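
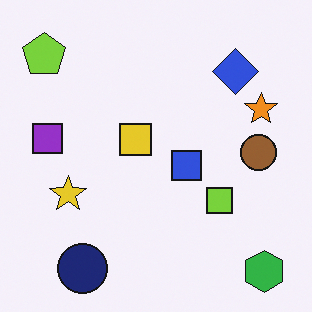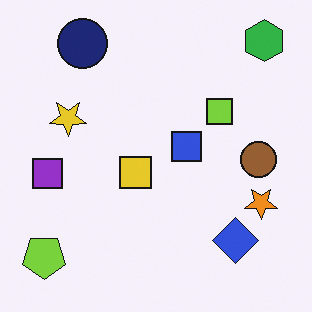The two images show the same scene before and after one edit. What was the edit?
This is the original image flipped vertically (top ↔ bottom).

The green hexagon is in the bottom-right of the first image and the top-right of the second — shapes on opposite sides of the horizontal midline have swapped in a mirror flip.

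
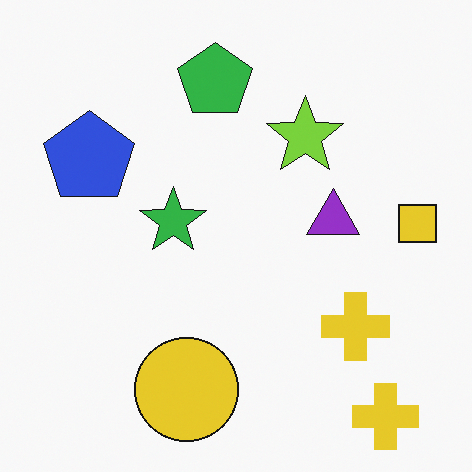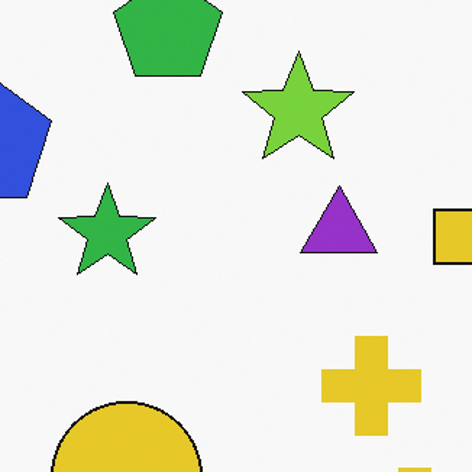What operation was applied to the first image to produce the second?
This is the original image cropped slightly and scaled back up.

The visible shapes are larger and the field of view is narrower; shapes near the original edges may be partly or wholly outside the frame — a crop-and-rescale.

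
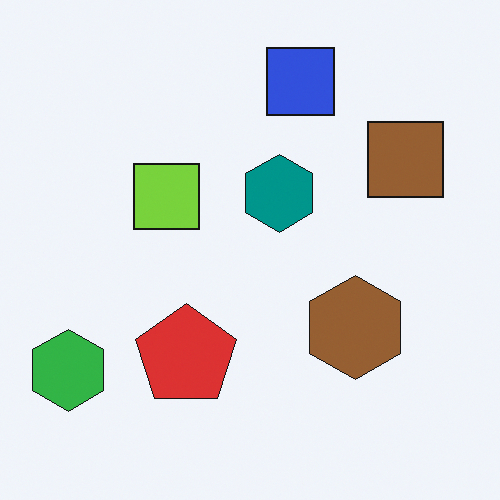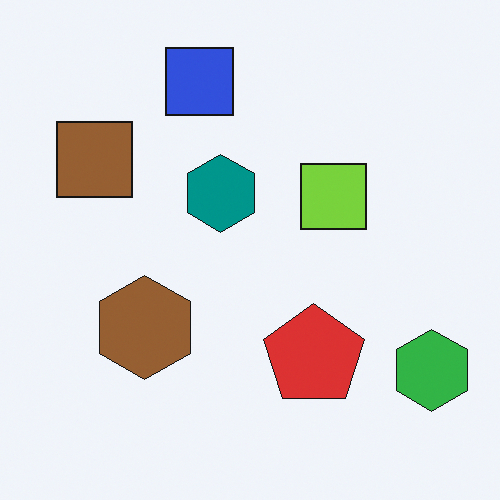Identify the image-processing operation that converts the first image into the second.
The image was flipped horizontally (left ↔ right).

The green hexagon is in the bottom-left of the first image and the bottom-right of the second — shapes on opposite sides of the vertical midline have swapped in a mirror flip.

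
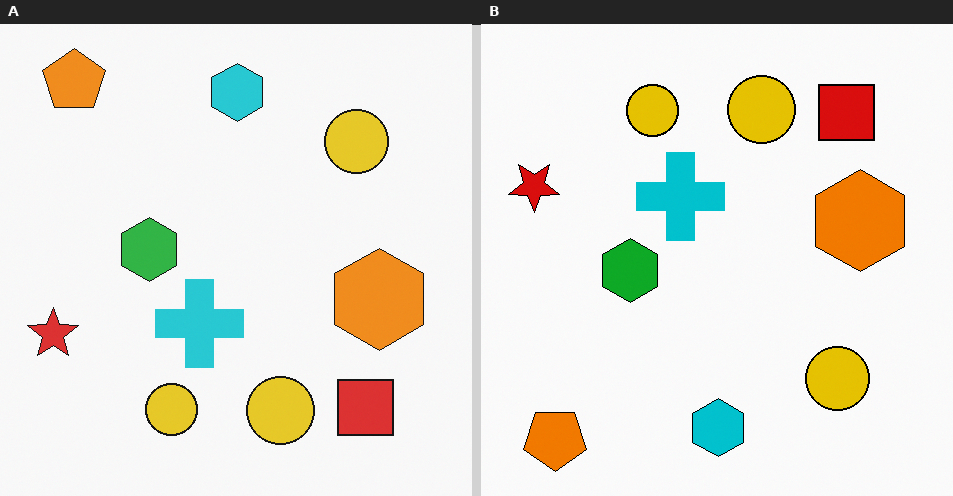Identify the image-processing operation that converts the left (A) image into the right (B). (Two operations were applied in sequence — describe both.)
It was flipped vertically (top ↔ bottom), then given slightly increased contrast.

The orange pentagon is in the top-left of the left (A) image and the bottom-left of the right (B) — shapes on opposite sides of the horizontal midline have swapped in a mirror flip. Tones are pushed away from mid-grey across the whole image — a global contrast change.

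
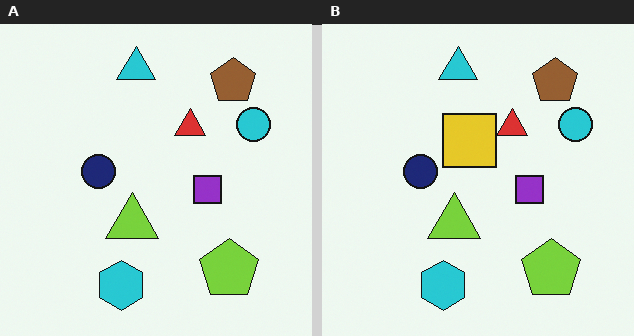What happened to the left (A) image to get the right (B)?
The transformation is: overlaid with an additional yellow square.

A yellow square appears in the right (B) image that is absent from the left (A).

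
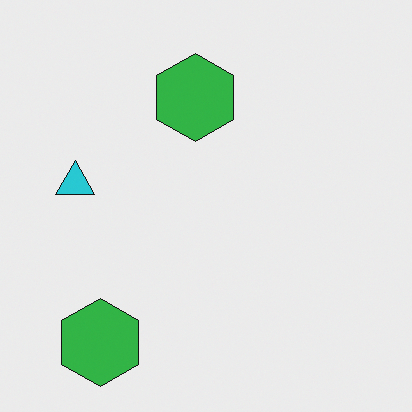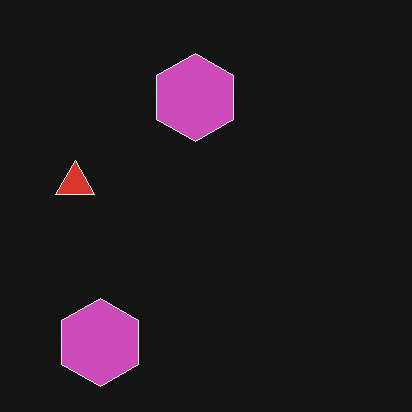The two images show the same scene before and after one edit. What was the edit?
The image was color-inverted (negative).

The light background has become dark and every shape's color is its complement — a photographic negative.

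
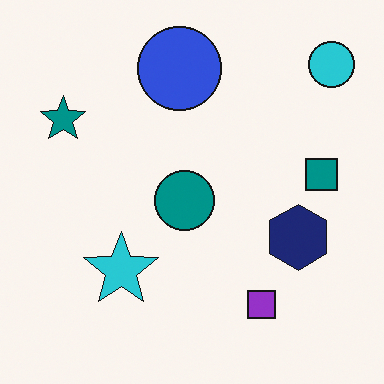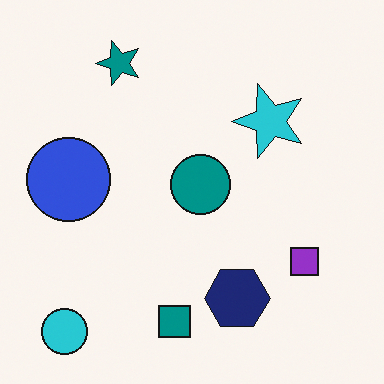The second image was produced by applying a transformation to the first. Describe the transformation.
It was transposed (reflected across the top-left ↔ bottom-right diagonal).

Shapes have swapped their row and column positions — what was in the top-right is now in the bottom-left — a diagonal reflection.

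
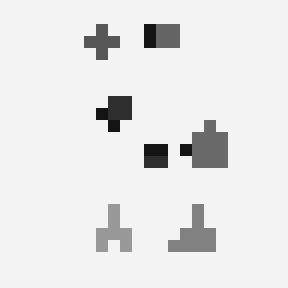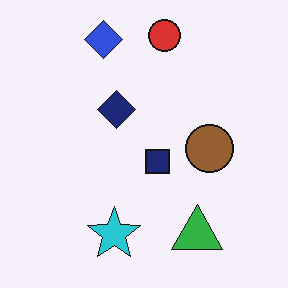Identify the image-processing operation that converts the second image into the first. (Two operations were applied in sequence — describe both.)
The first image is the second converted to grayscale, then heavily pixelated into large blocks.

All color is removed — every shape is now a shade of grey. Shapes are reduced to large square blocks; fine edges and outlines are lost — a downscale-then-upscale (mosaic) effect.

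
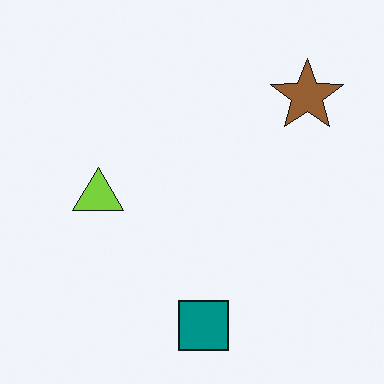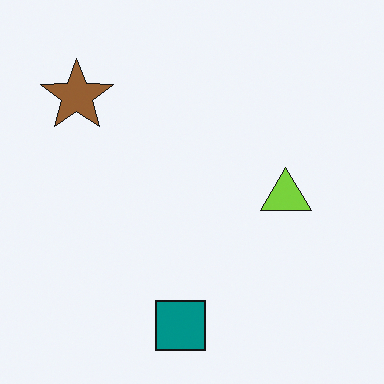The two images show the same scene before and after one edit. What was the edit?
This is the original image flipped horizontally (left ↔ right).

The brown star is in the top-right of the first image and the top-left of the second — shapes on opposite sides of the vertical midline have swapped in a mirror flip.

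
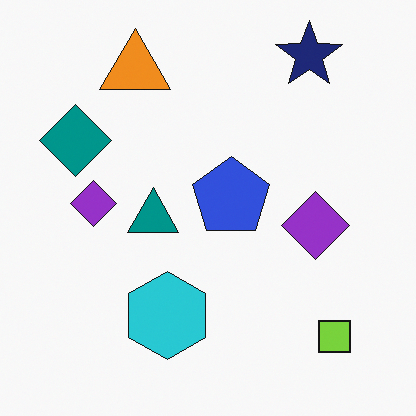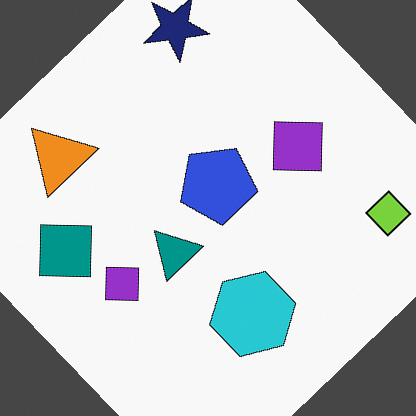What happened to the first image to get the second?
It was rotated counter-clockwise by a large amount — several tens of degrees.

Every shape is tilted by the same angle and the image corners show triangular fill wedges — a whole-image rotation by a non-right angle.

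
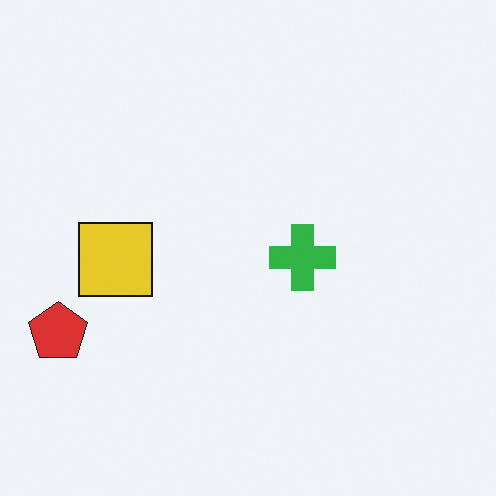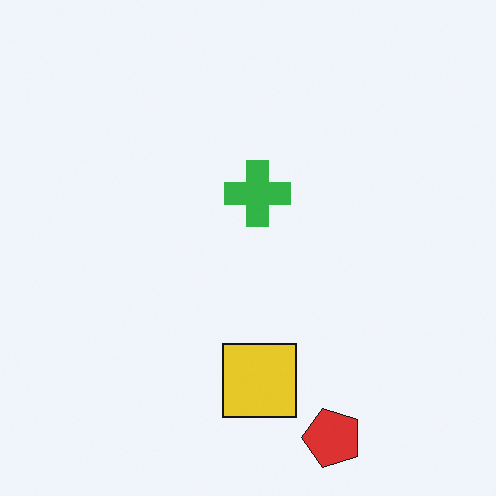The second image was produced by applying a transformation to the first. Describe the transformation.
It was rotated 90° counter-clockwise.

The red pentagon sits in the bottom-left of the first image and the bottom-right of the second — consistent with a whole-image 90° counter-clockwise rotation.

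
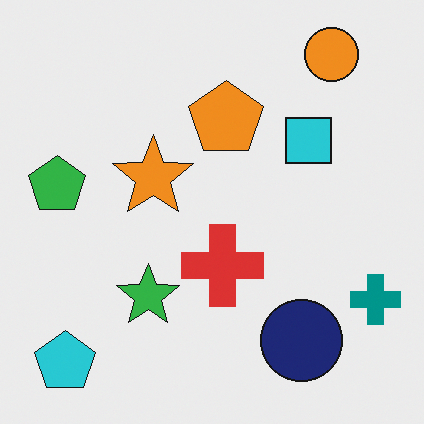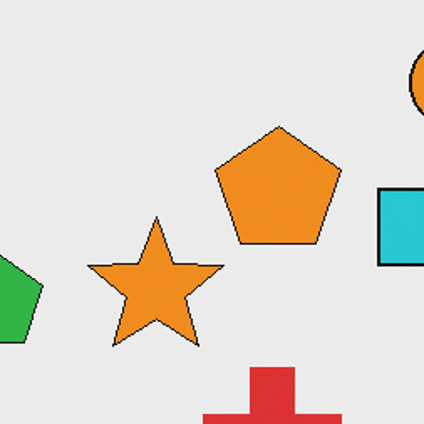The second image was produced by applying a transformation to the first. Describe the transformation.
It was cropped tightly and scaled back up.

The visible shapes are larger and the field of view is narrower; shapes near the original edges may be partly or wholly outside the frame — a crop-and-rescale.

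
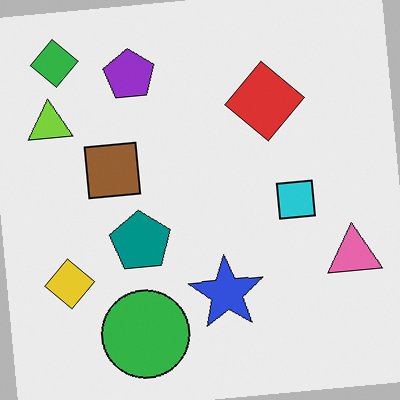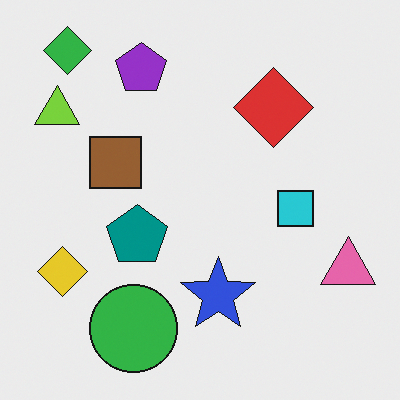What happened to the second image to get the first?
The image was rotated counter-clockwise by a small amount.

Every shape is tilted by the same angle and the image corners show triangular fill wedges — a whole-image rotation by a non-right angle.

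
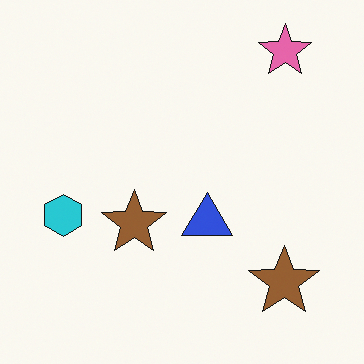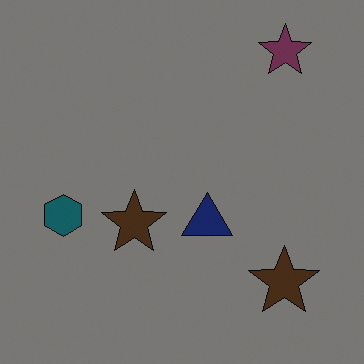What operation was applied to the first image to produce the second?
This is the original image substantially darkened.

Every pixel — background and shapes alike — is uniformly darkened.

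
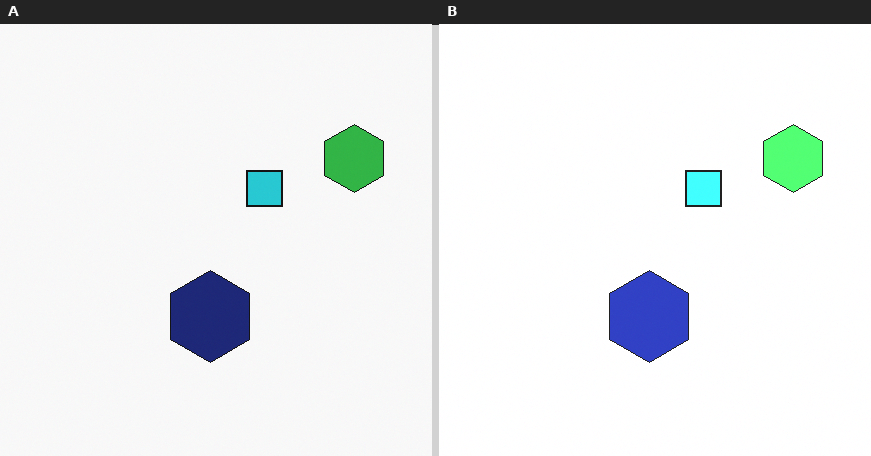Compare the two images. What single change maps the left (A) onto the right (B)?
Noticeably brightened.

Every pixel — background and shapes alike — is uniformly brightened.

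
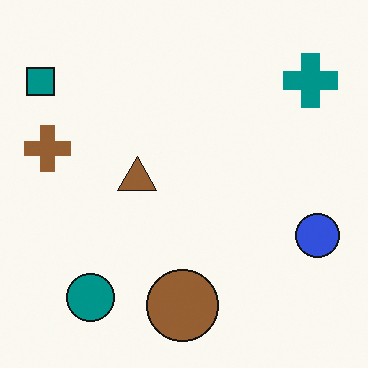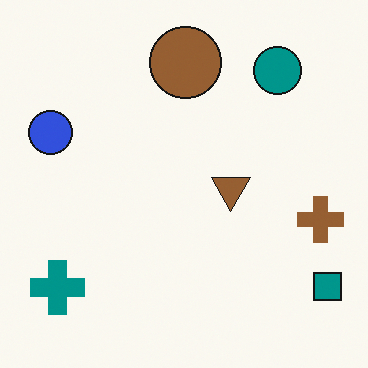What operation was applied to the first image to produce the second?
The image was rotated 180°.

The teal square sits in the top-left of the first image and the bottom-right of the second — consistent with a whole-image 180° rotation.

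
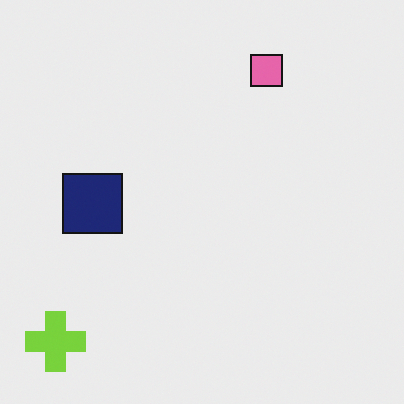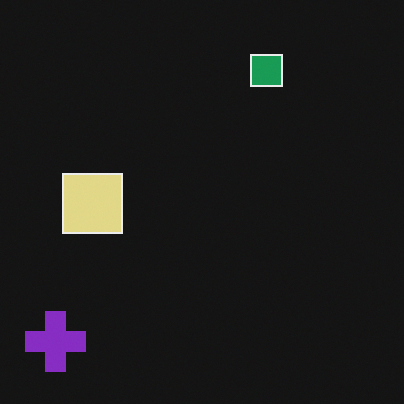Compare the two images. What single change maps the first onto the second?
The image was color-inverted (negative).

The light background has become dark and every shape's color is its complement — a photographic negative.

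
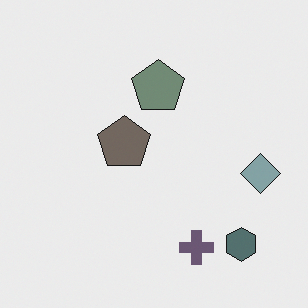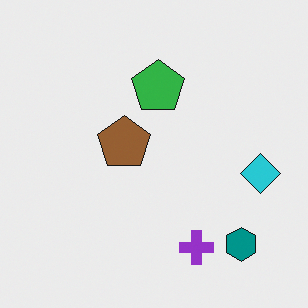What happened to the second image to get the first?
Made much more muted (saturation change).

All colors are more muted and greyish — a global saturation change.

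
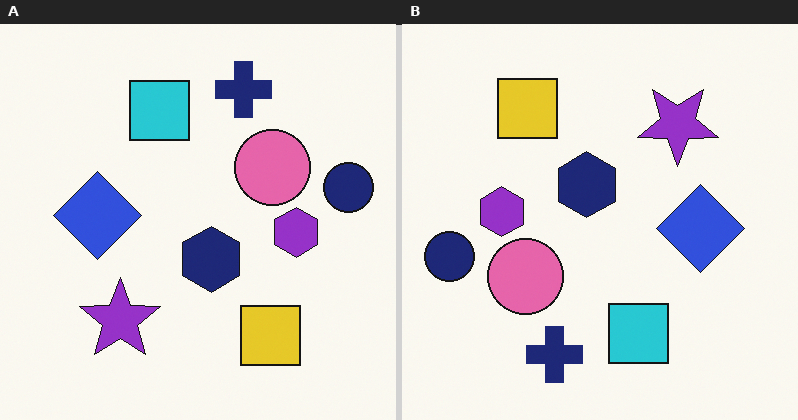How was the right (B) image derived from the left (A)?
It was rotated 180°.

The navy circle sits in the right of the left (A) image and the left of the right (B) — consistent with a whole-image 180° rotation.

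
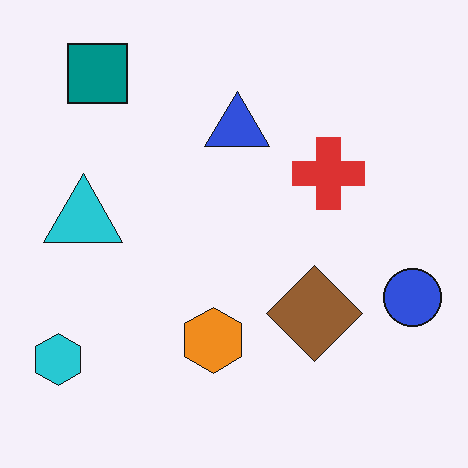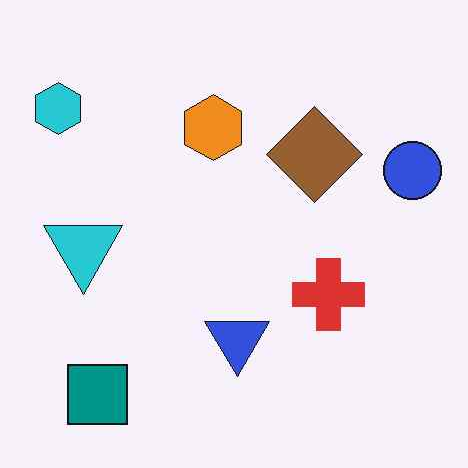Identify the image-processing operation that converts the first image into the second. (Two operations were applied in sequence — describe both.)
Given moderate JPEG compression, then flipped vertically (top ↔ bottom).

Blocky 8×8 compression artifacts appear around shape edges and the flat background shows ringing — characteristic JPEG degradation. The teal square is in the top-left of the first image and the bottom-left of the second — shapes on opposite sides of the horizontal midline have swapped in a mirror flip.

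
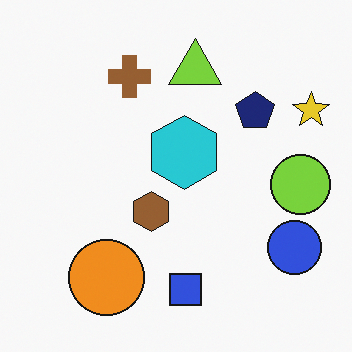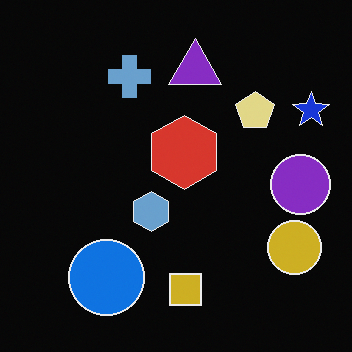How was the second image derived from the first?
This is the original image color-inverted (negative).

The light background has become dark and every shape's color is its complement — a photographic negative.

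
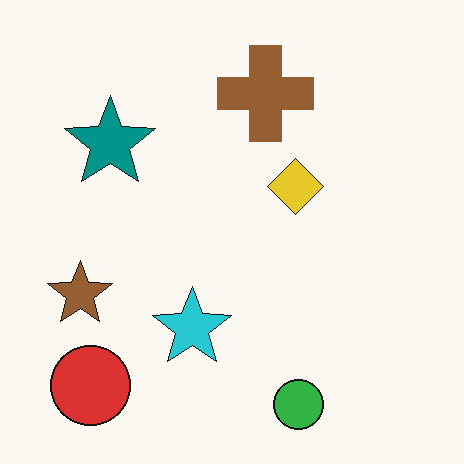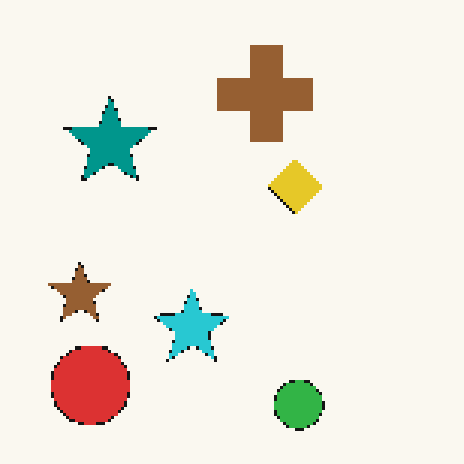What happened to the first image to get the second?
The image was lightly pixelated (a mild mosaic effect).

Shapes are reduced to large square blocks; fine edges and outlines are lost — a downscale-then-upscale (mosaic) effect.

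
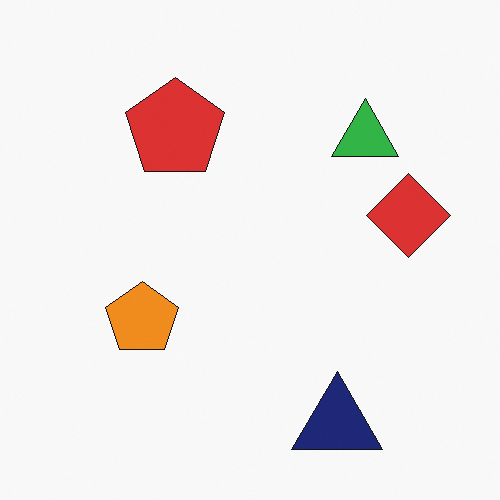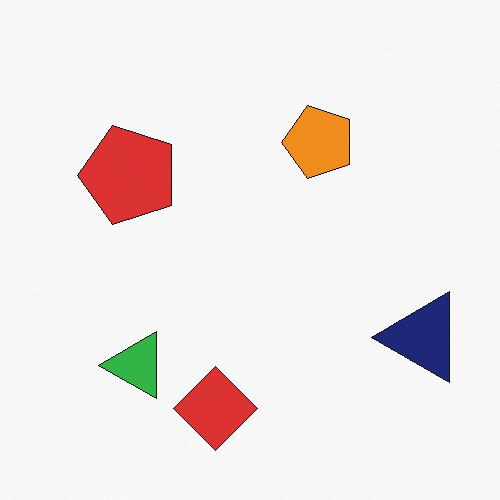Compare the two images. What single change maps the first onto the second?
This is the original image transposed (reflected across the top-left ↔ bottom-right diagonal).

Shapes have swapped their row and column positions — what was in the top-right is now in the bottom-left — a diagonal reflection.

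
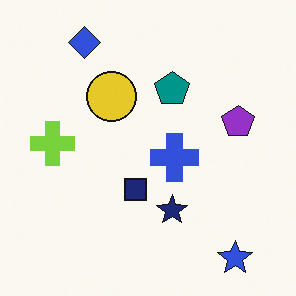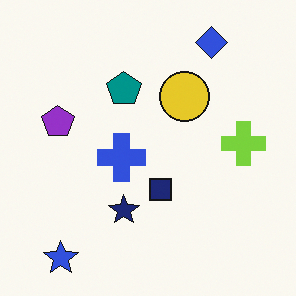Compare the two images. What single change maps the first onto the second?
The second image is the first flipped horizontally (left ↔ right).

The lime cross is in the left of the first image and the right of the second — shapes on opposite sides of the vertical midline have swapped in a mirror flip.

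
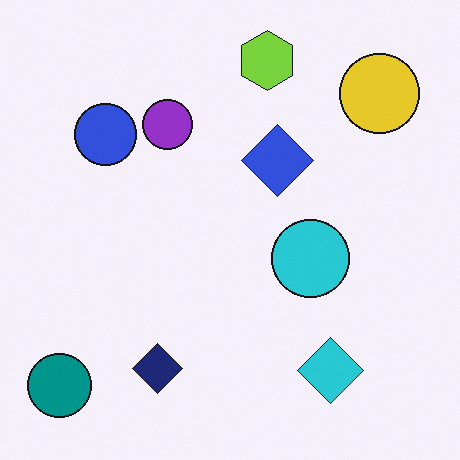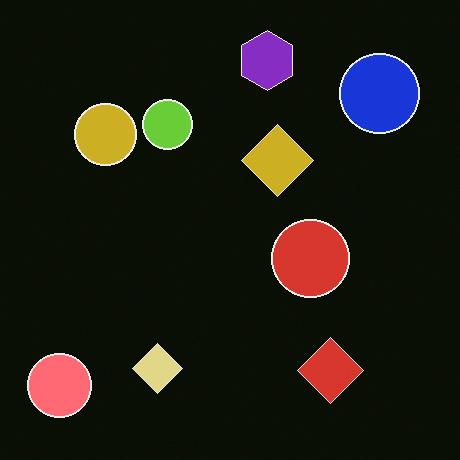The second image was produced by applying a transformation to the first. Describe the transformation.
The second image is the first color-inverted (negative).

The light background has become dark and every shape's color is its complement — a photographic negative.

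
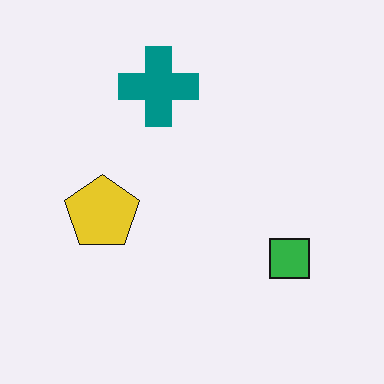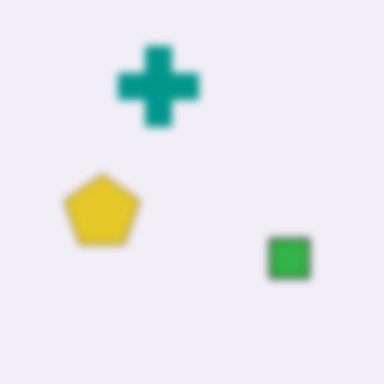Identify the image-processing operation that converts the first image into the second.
This is the original image noticeably gaussian-blurred.

Shape edges and outlines are uniformly softened across the whole image.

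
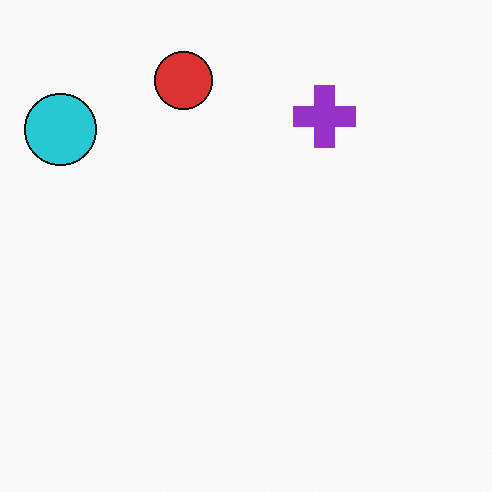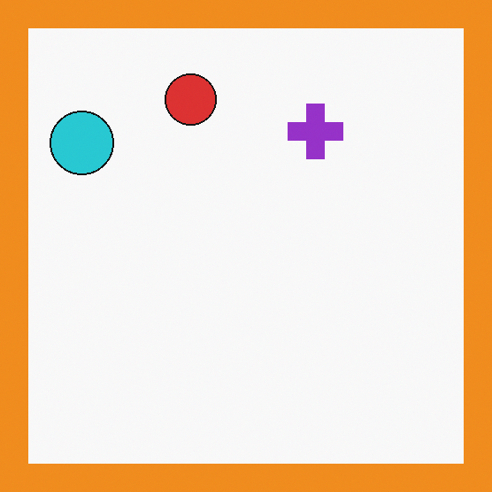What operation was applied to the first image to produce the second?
The second image is the first framed with a orange border.

A solid orange frame runs around the edge of the second image, with the content slightly shrunk inside it.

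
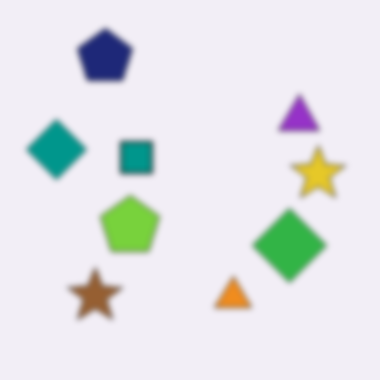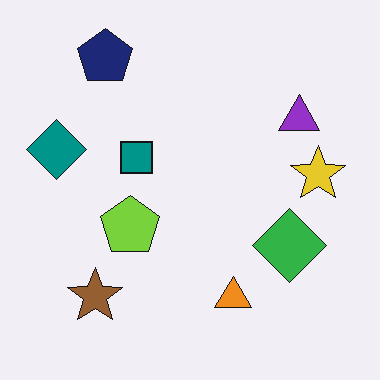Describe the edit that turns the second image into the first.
Moderately blurred.

Shape edges and outlines are uniformly softened across the whole image.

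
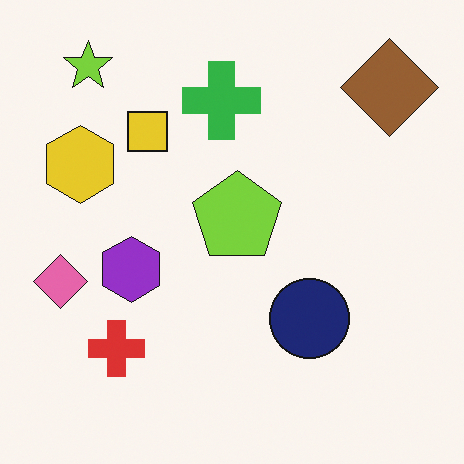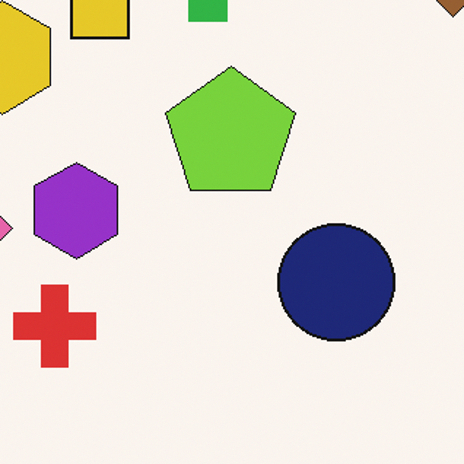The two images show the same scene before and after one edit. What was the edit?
The transformation is: cropped slightly and scaled back up.

The visible shapes are larger and the field of view is narrower; shapes near the original edges may be partly or wholly outside the frame — a crop-and-rescale.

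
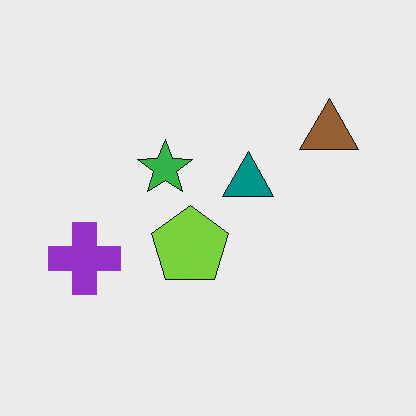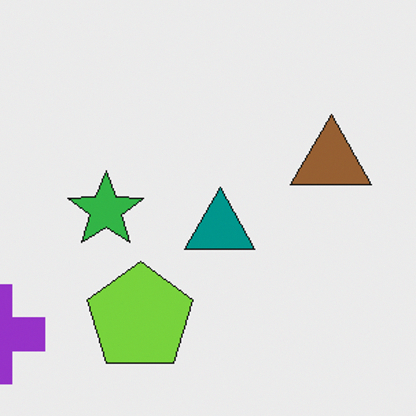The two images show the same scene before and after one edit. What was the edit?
The image was cropped slightly and scaled back up.

The visible shapes are larger and the field of view is narrower; shapes near the original edges may be partly or wholly outside the frame — a crop-and-rescale.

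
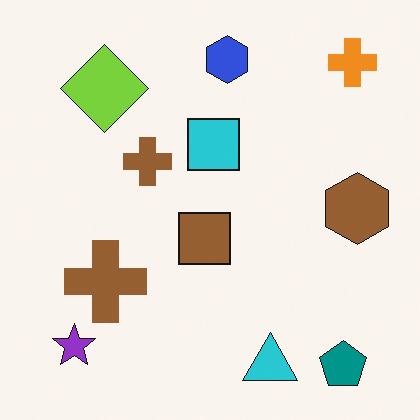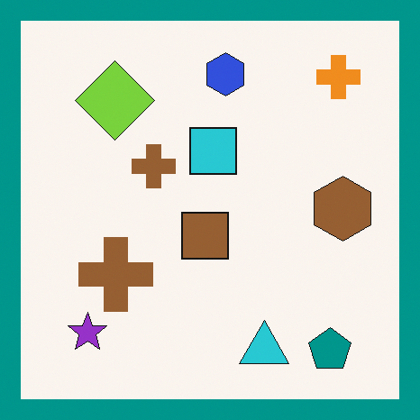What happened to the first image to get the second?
It was framed with a teal border.

A solid teal frame runs around the edge of the second image, with the content slightly shrunk inside it.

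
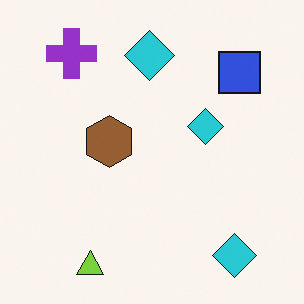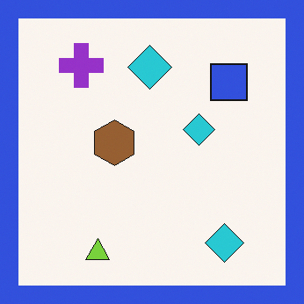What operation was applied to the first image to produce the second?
The second image is the first framed with a blue border.

A solid blue frame runs around the edge of the second image, with the content slightly shrunk inside it.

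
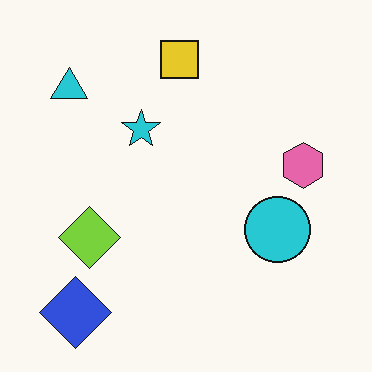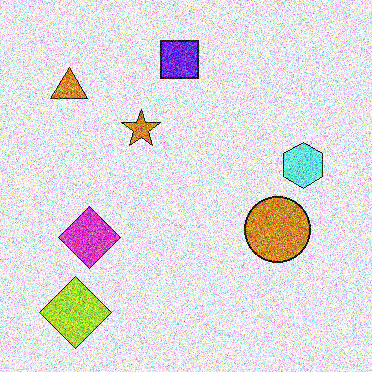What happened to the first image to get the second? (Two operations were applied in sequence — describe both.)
This is the original image hue-shifted by a large amount, then degraded with strong gaussian noise.

Every shape's color has rotated by the same amount around the hue wheel — a uniform hue shift. Random speckle covers the whole image, including the flat background.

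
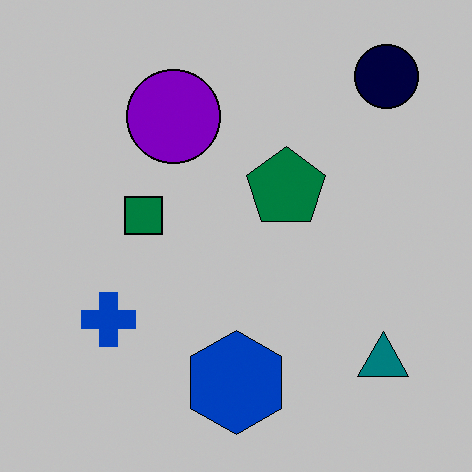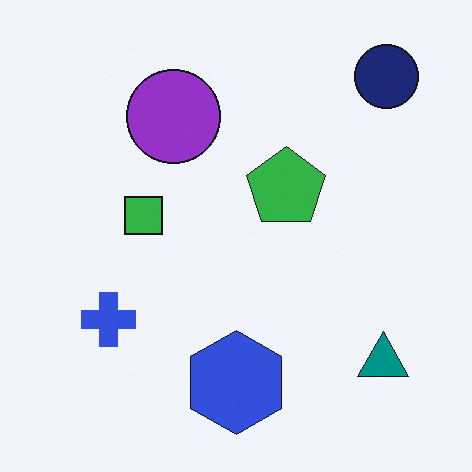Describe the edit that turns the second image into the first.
The transformation is: heavily posterized to just a handful of flat colors.

Each flat color has snapped to a coarser quantized level — most visibly, the near-white background has dropped to a flat grey.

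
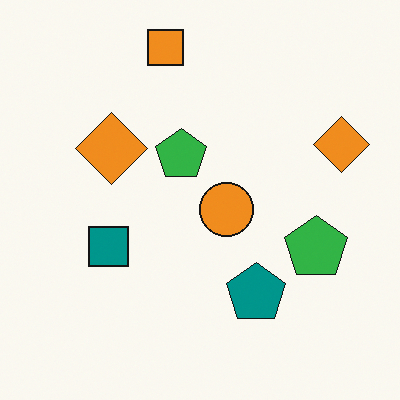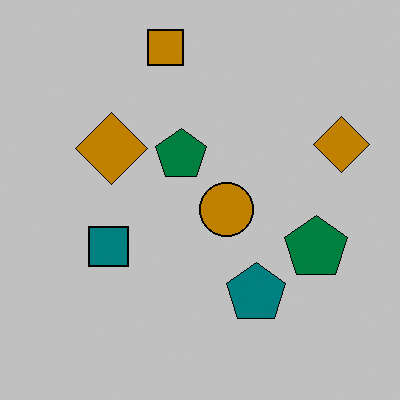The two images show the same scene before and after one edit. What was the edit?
The image was aggressively posterized.

Each flat color has snapped to a coarser quantized level — most visibly, the near-white background has dropped to a flat grey.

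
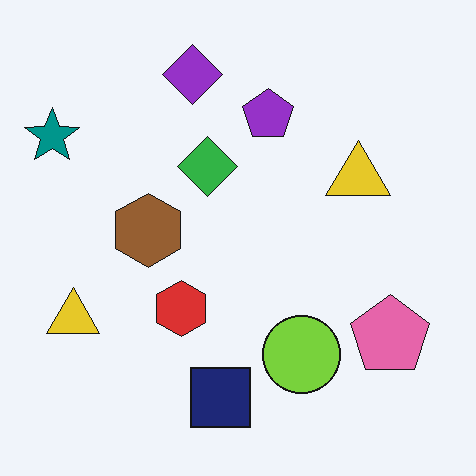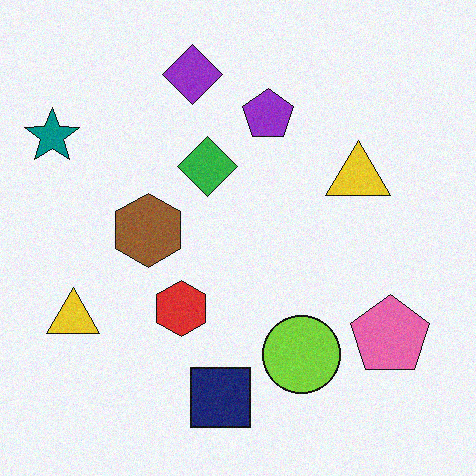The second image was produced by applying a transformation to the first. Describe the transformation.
It was degraded with a light layer of grain.

Random speckle covers the whole image, including the flat background.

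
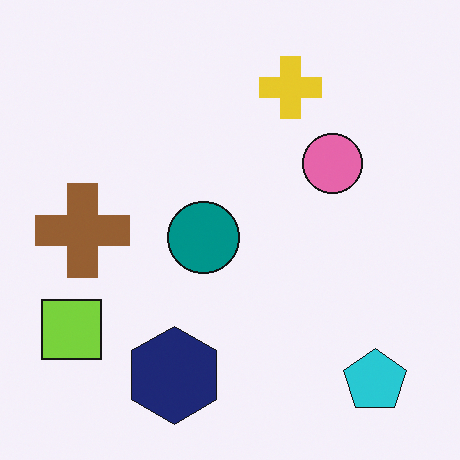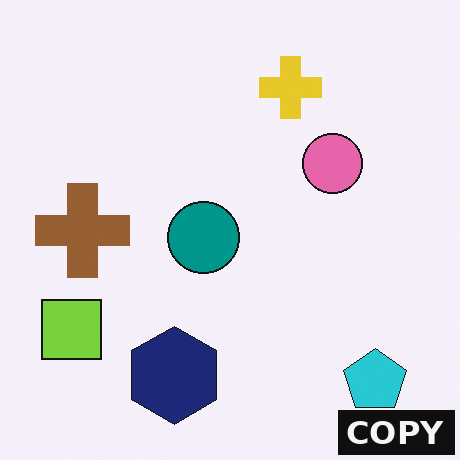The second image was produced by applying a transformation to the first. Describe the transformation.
The transformation is: watermarked with the text "COPY" in the lower-right corner.

A dark label reading "COPY" appears in the lower-right corner.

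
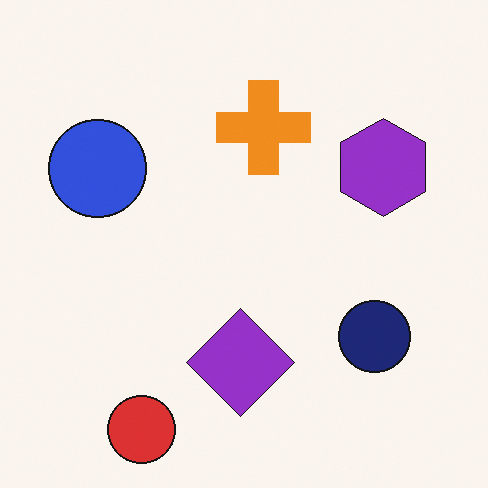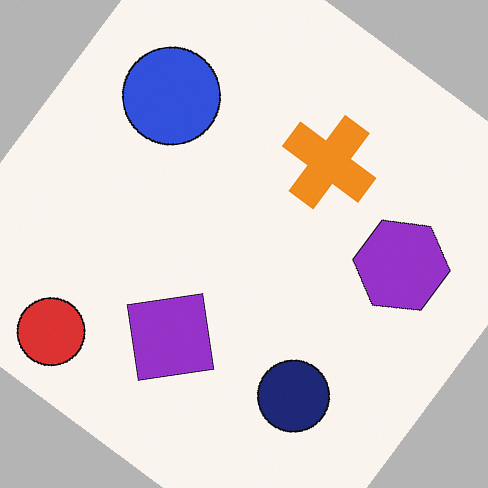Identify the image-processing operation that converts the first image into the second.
The transformation is: rotated clockwise by a large amount — several tens of degrees.

Every shape is tilted by the same angle and the image corners show triangular fill wedges — a whole-image rotation by a non-right angle.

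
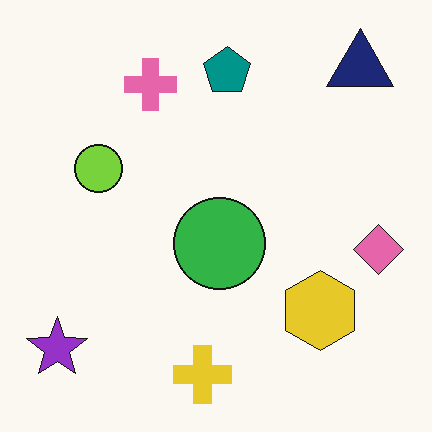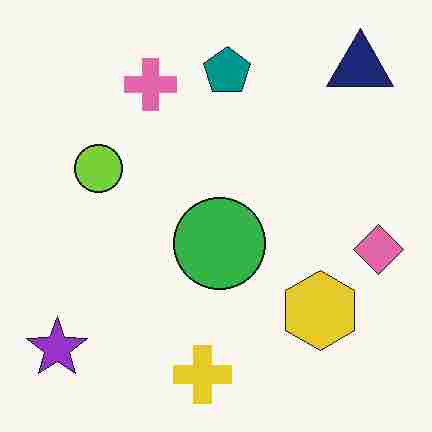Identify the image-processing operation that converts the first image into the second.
The transformation is: heavily JPEG-compressed with obvious blocking artifacts.

Blocky 8×8 compression artifacts appear around shape edges and the flat background shows ringing — characteristic JPEG degradation.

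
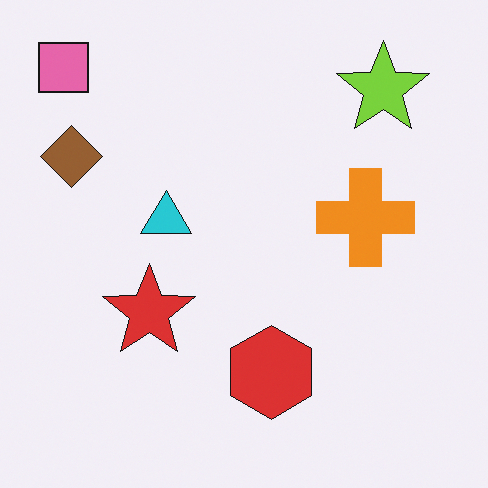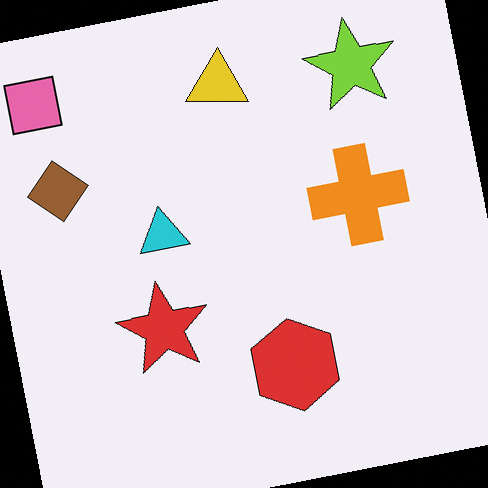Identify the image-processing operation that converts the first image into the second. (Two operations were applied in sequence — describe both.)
It was rotated counter-clockwise by a small amount, then overlaid with an additional yellow triangle.

Every shape is tilted by the same angle and the image corners show triangular fill wedges — a whole-image rotation by a non-right angle. A yellow triangle appears in the second image that is absent from the first.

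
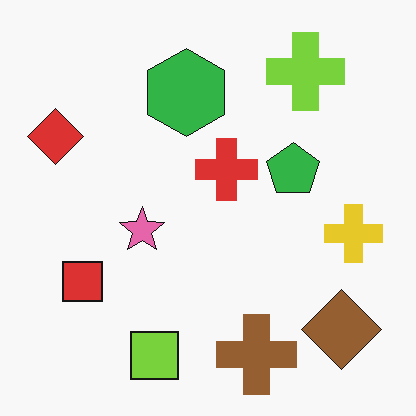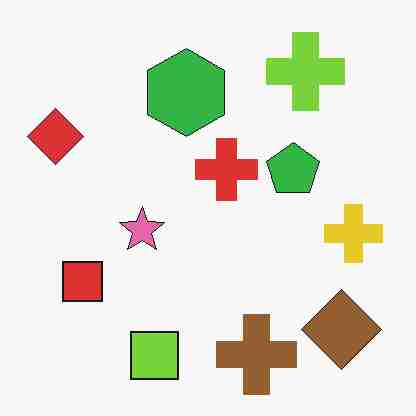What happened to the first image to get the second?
The transformation is: heavily JPEG-compressed with obvious blocking artifacts.

Blocky 8×8 compression artifacts appear around shape edges and the flat background shows ringing — characteristic JPEG degradation.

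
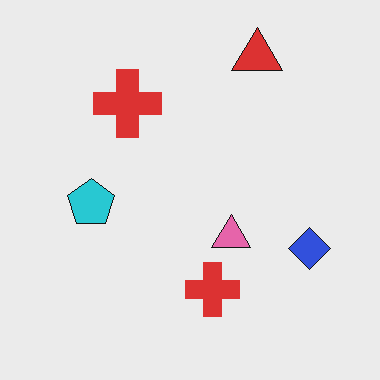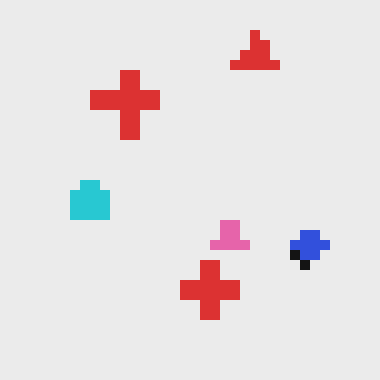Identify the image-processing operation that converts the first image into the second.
The transformation is: heavily pixelated into large blocks.

Shapes are reduced to large square blocks; fine edges and outlines are lost — a downscale-then-upscale (mosaic) effect.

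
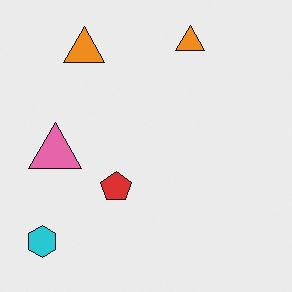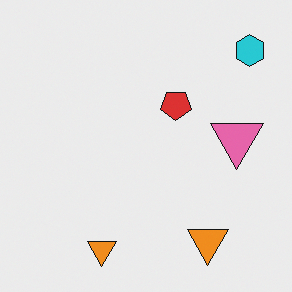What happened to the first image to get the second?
The second image is the first rotated 180°.

The cyan hexagon sits in the bottom-left of the first image and the top-right of the second — consistent with a whole-image 180° rotation.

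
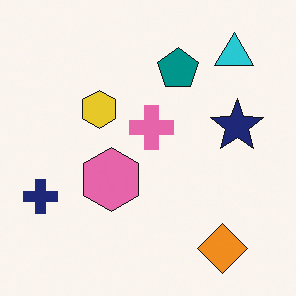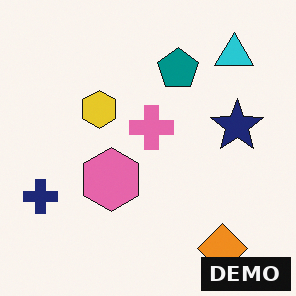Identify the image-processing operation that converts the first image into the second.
The second image is the first watermarked with the text "DEMO" in the lower-right corner.

A dark label reading "DEMO" appears in the lower-right corner.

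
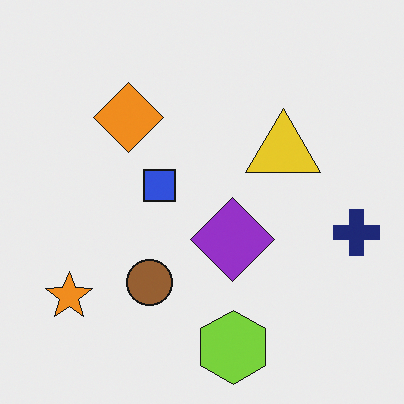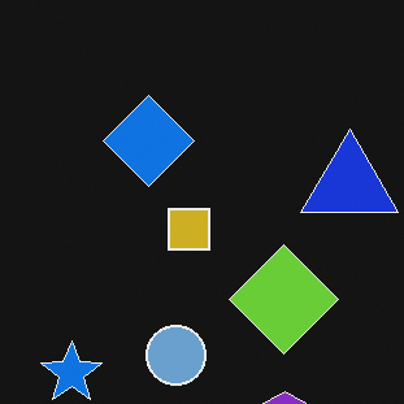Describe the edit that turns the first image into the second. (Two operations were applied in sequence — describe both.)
The transformation is: cropped to a modestly smaller region and rescaled, then color-inverted (negative).

The visible shapes are larger and the field of view is narrower; shapes near the original edges may be partly or wholly outside the frame — a crop-and-rescale. The light background has become dark and every shape's color is its complement — a photographic negative.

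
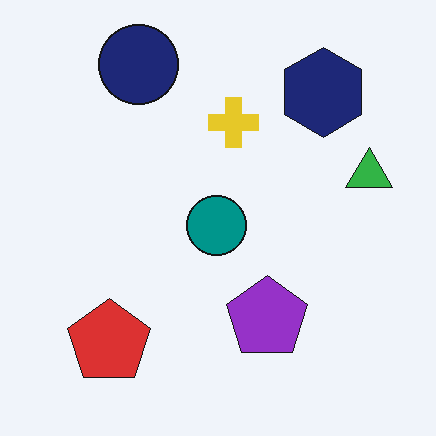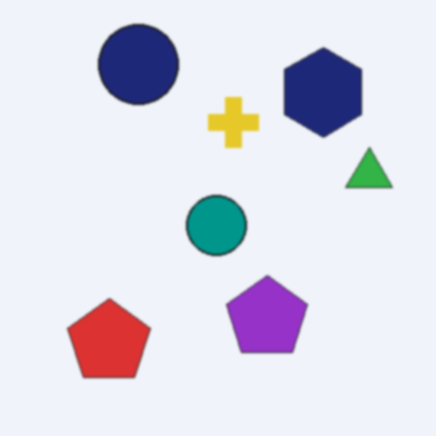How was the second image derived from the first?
It was given a subtle gaussian blur.

Shape edges and outlines are uniformly softened across the whole image.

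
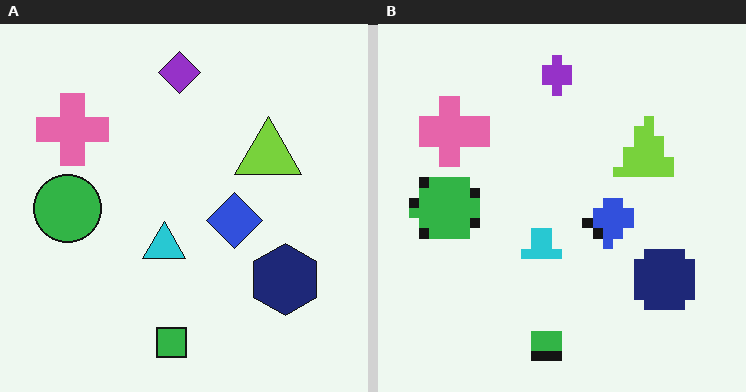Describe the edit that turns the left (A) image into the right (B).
Heavily pixelated into large blocks.

Shapes are reduced to large square blocks; fine edges and outlines are lost — a downscale-then-upscale (mosaic) effect.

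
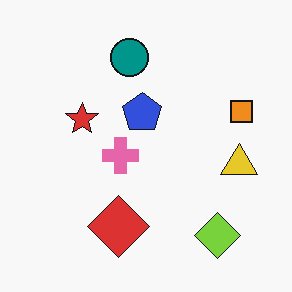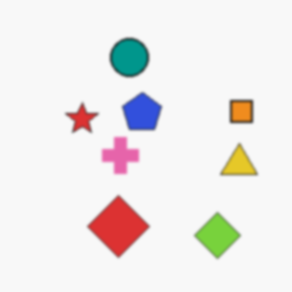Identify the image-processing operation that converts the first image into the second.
Slightly softened.

Shape edges and outlines are uniformly softened across the whole image.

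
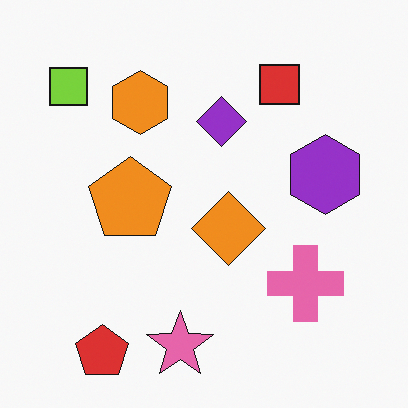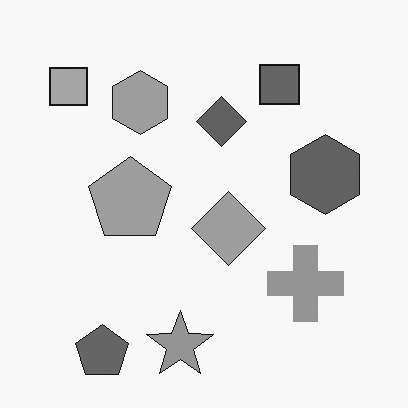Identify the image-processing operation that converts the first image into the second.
The second image is the first converted to grayscale.

All color is removed — every shape is now a shade of grey.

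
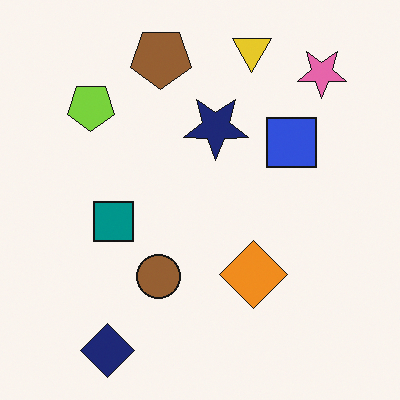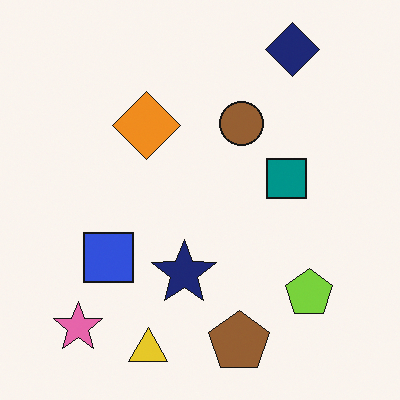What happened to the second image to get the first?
The transformation is: rotated 180°.

The navy diamond sits in the top-right of the second image and the bottom-left of the first — consistent with a whole-image 180° rotation.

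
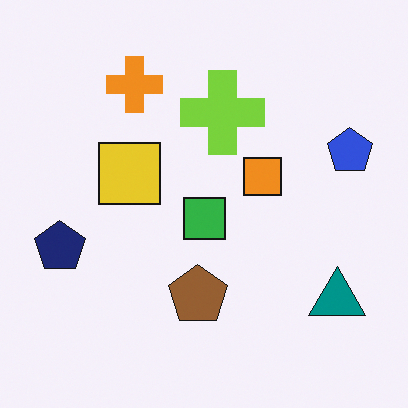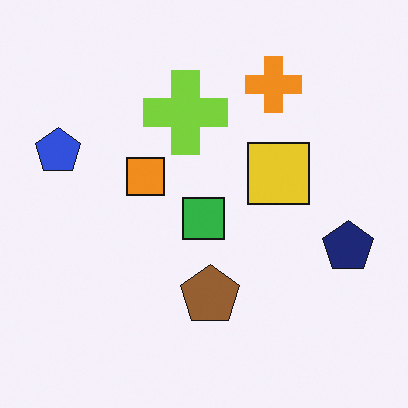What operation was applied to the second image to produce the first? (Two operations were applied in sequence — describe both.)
The transformation is: flipped horizontally (left ↔ right), then overlaid with an additional teal triangle.

The blue pentagon is in the left of the second image and the right of the first — shapes on opposite sides of the vertical midline have swapped in a mirror flip. A teal triangle appears in the first image that is absent from the second.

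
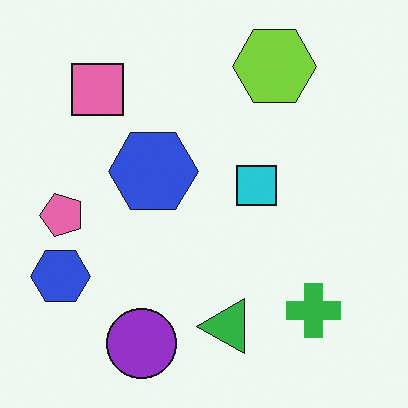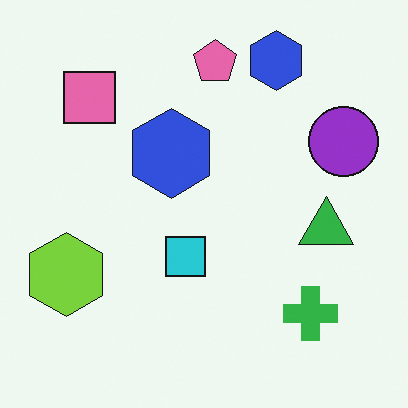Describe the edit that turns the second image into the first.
The first image is the second transposed (reflected across the top-left ↔ bottom-right diagonal).

Shapes have swapped their row and column positions — what was in the top-right is now in the bottom-left — a diagonal reflection.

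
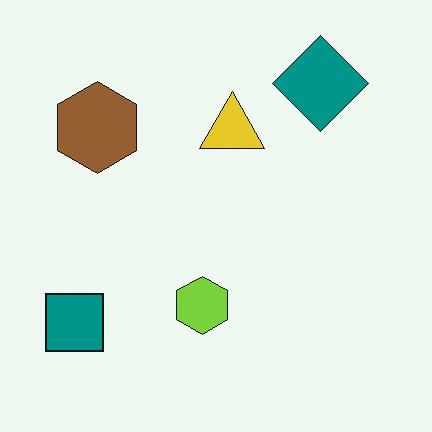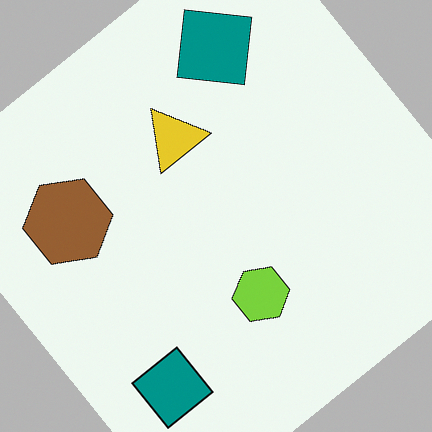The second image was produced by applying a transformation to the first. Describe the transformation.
The second image is the first rotated counter-clockwise by a large amount — several tens of degrees.

Every shape is tilted by the same angle and the image corners show triangular fill wedges — a whole-image rotation by a non-right angle.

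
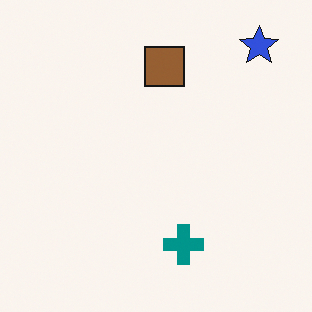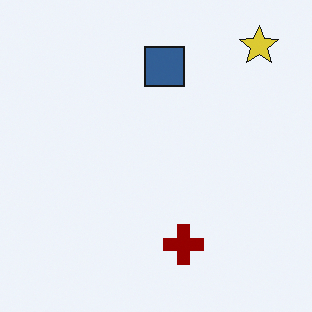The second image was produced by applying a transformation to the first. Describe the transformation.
It was hue-shifted through roughly half the color wheel.

Every shape's color has rotated by the same amount around the hue wheel — a uniform hue shift.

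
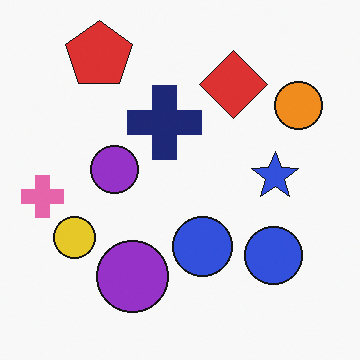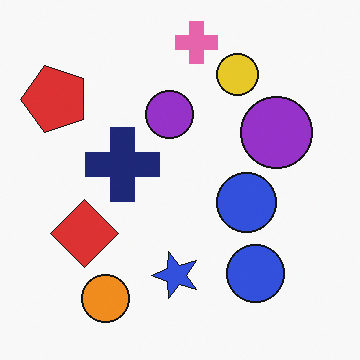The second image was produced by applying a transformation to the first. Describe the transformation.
The transformation is: transposed (reflected across the top-left ↔ bottom-right diagonal).

Shapes have swapped their row and column positions — what was in the top-right is now in the bottom-left — a diagonal reflection.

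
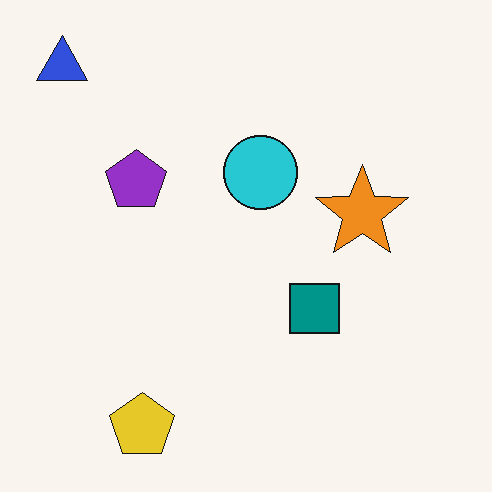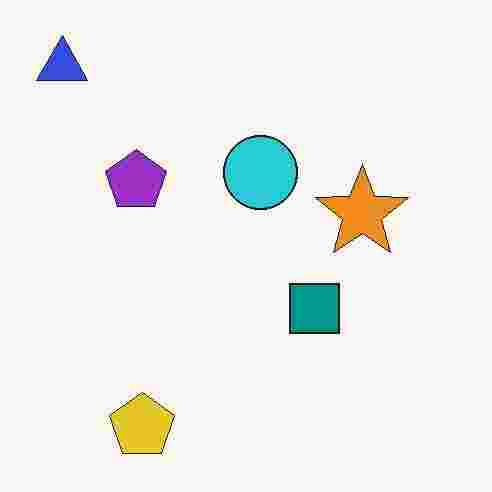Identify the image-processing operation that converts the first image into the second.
It was heavily JPEG-compressed with obvious blocking artifacts.

Blocky 8×8 compression artifacts appear around shape edges and the flat background shows ringing — characteristic JPEG degradation.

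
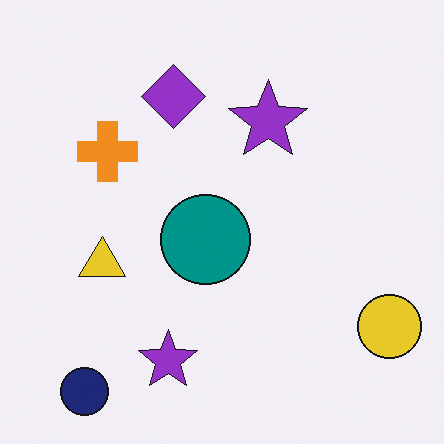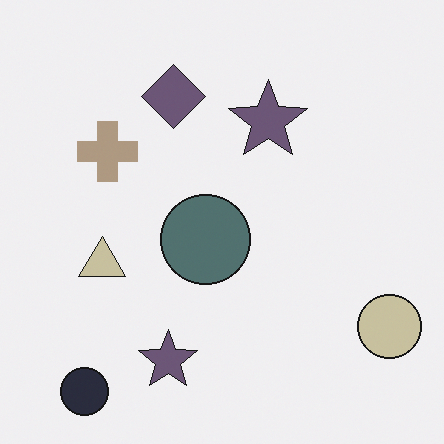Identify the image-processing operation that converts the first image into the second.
Heavily desaturated.

All colors are more muted and greyish — a global saturation change.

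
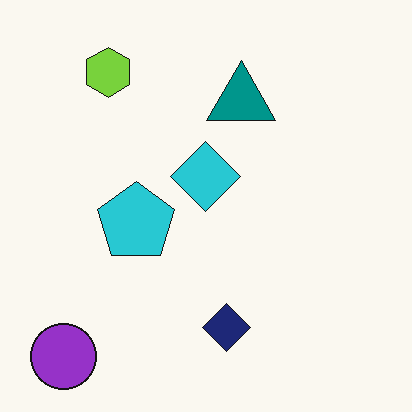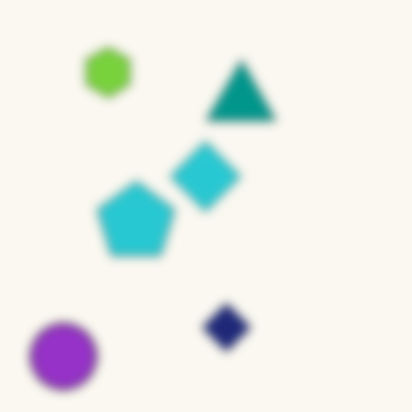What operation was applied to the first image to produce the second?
This is the original image heavily blurred.

Shape edges and outlines are uniformly softened across the whole image.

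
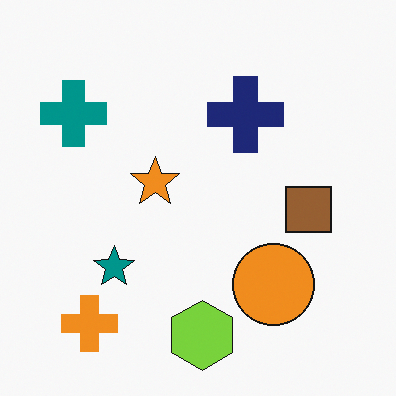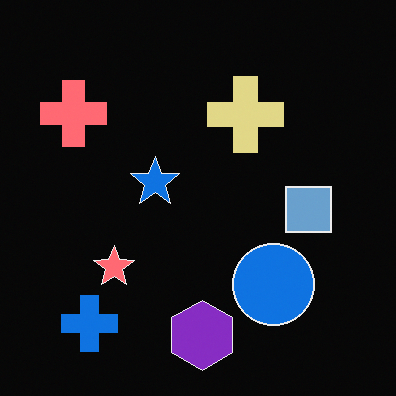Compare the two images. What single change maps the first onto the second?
The image was color-inverted (negative).

The light background has become dark and every shape's color is its complement — a photographic negative.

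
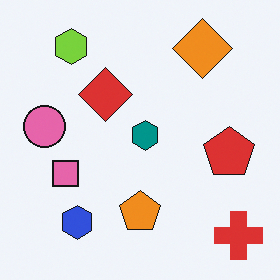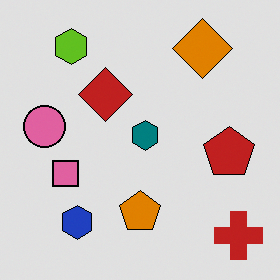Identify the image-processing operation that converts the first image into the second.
Posterized to a reduced palette.

Each flat color has snapped to a coarser quantized level — most visibly, the near-white background has dropped to a flat grey.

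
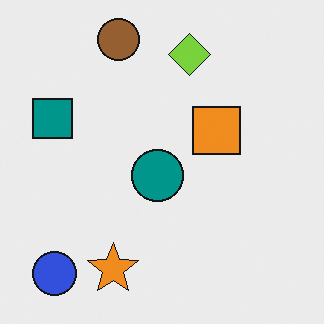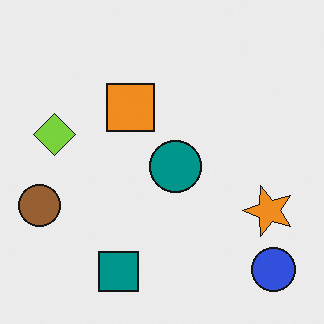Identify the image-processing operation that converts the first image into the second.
This is the original image rotated 90° counter-clockwise.

The blue circle sits in the bottom-left of the first image and the bottom-right of the second — consistent with a whole-image 90° counter-clockwise rotation.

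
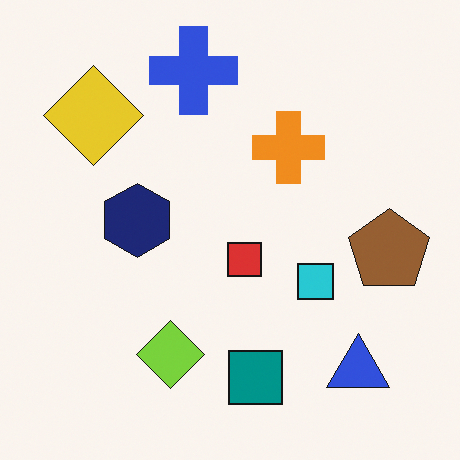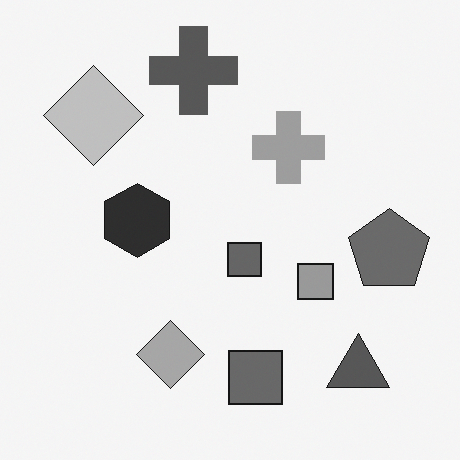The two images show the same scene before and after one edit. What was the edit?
It was converted to grayscale.

All color is removed — every shape is now a shade of grey.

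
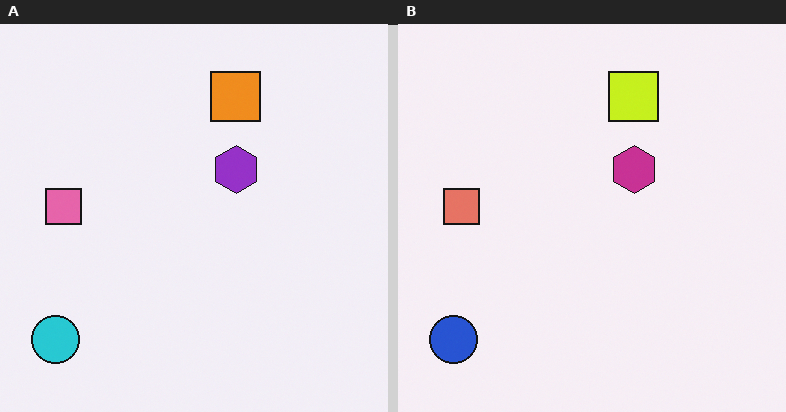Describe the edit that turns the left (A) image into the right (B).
It was hue-shifted by a small amount.

Every shape's color has rotated by the same amount around the hue wheel — a uniform hue shift.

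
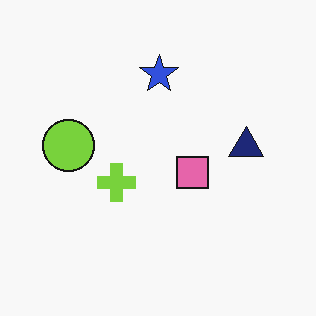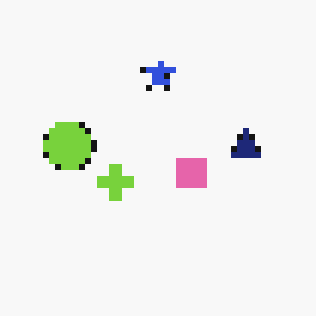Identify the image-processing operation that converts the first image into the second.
The second image is the first pixelated into visible square blocks.

Shapes are reduced to large square blocks; fine edges and outlines are lost — a downscale-then-upscale (mosaic) effect.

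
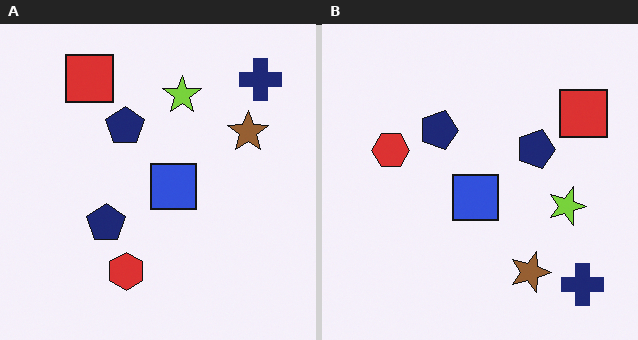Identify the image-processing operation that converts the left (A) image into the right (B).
The right (B) image is the left (A) rotated 90° clockwise.

The navy cross sits in the top-right of the left (A) image and the bottom-right of the right (B) — consistent with a whole-image 90° clockwise rotation.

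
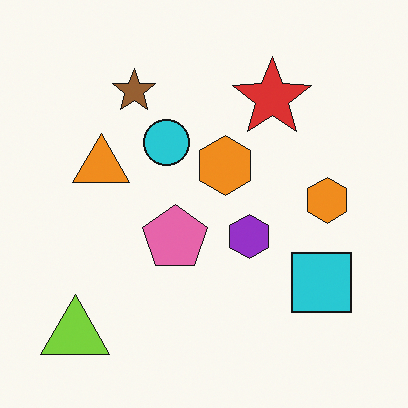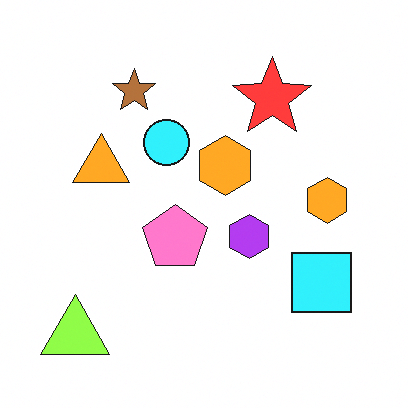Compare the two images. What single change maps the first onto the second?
It was slightly brightened.

Every pixel — background and shapes alike — is uniformly brightened.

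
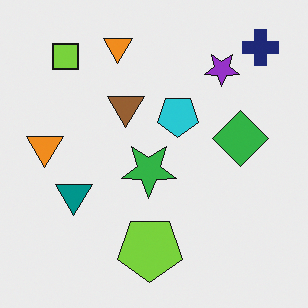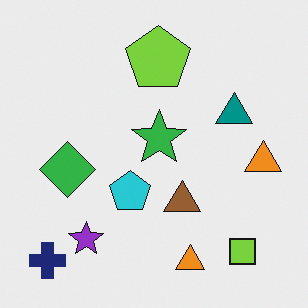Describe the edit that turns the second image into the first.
The transformation is: rotated 180°.

The navy cross sits in the bottom-left of the second image and the top-right of the first — consistent with a whole-image 180° rotation.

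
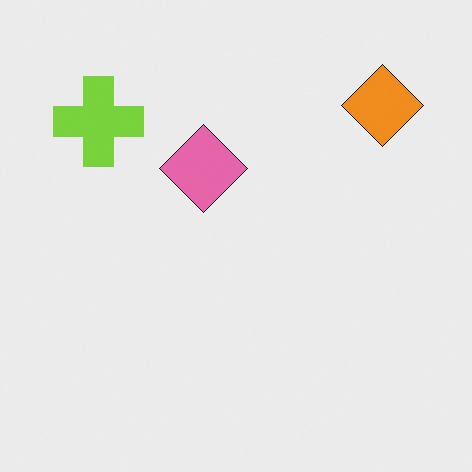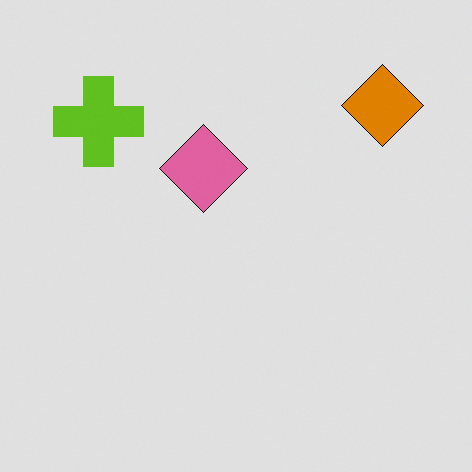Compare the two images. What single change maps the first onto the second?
The image was moderately posterized.

Each flat color has snapped to a coarser quantized level — most visibly, the near-white background has dropped to a flat grey.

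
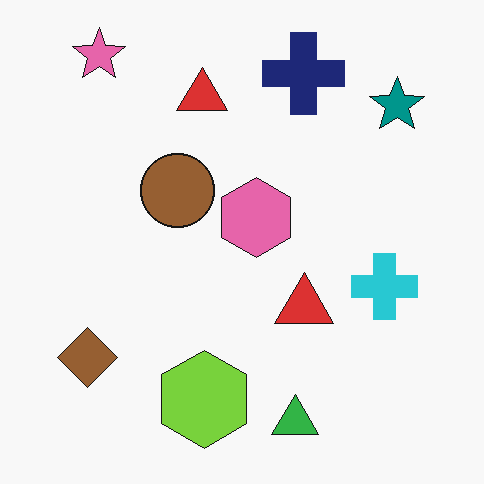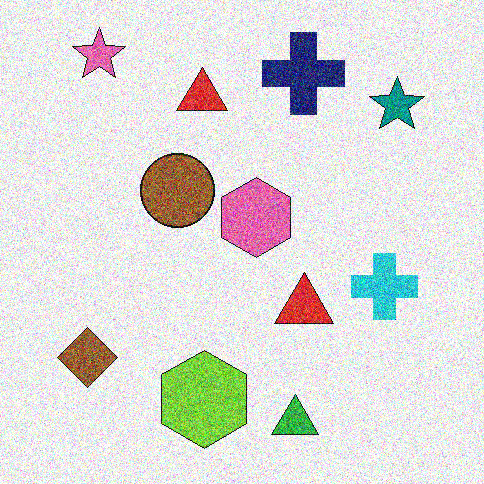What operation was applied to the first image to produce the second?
This is the original image degraded with strong gaussian noise.

Random speckle covers the whole image, including the flat background.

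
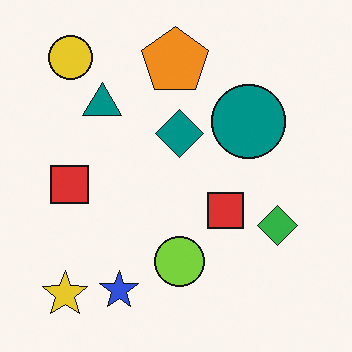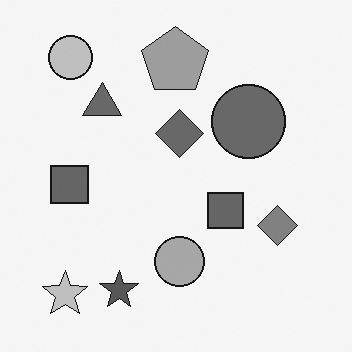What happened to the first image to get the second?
The transformation is: converted to grayscale.

All color is removed — every shape is now a shade of grey.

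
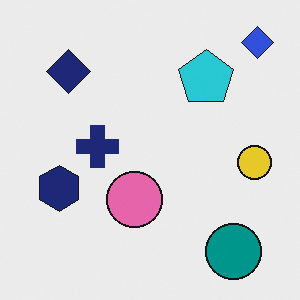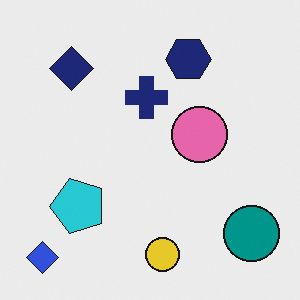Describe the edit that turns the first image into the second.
The transformation is: transposed (reflected across the top-left ↔ bottom-right diagonal).

Shapes have swapped their row and column positions — what was in the top-right is now in the bottom-left — a diagonal reflection.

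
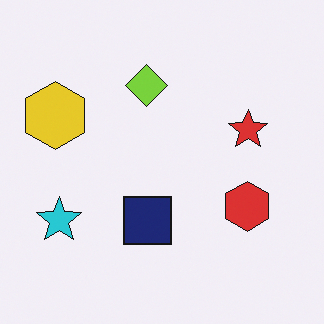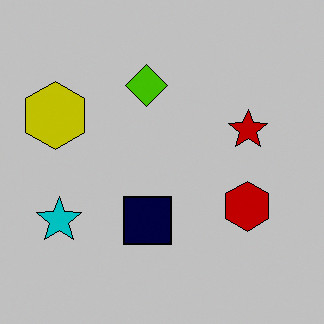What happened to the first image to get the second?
This is the original image aggressively posterized.

Each flat color has snapped to a coarser quantized level — most visibly, the near-white background has dropped to a flat grey.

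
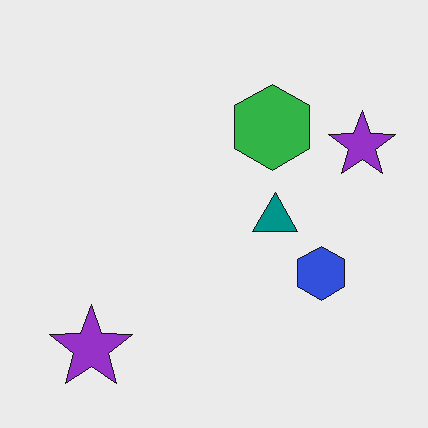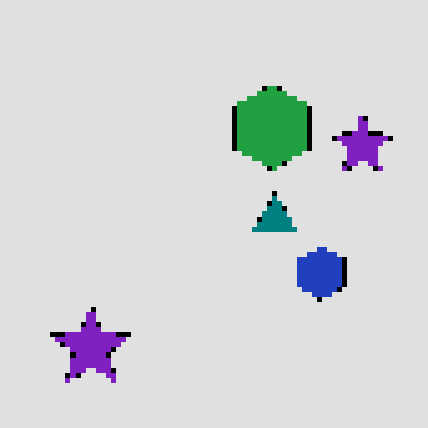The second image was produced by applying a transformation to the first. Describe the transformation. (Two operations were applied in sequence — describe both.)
Moderately posterized, then lightly pixelated (a mild mosaic effect).

Each flat color has snapped to a coarser quantized level — most visibly, the near-white background has dropped to a flat grey. Shapes are reduced to large square blocks; fine edges and outlines are lost — a downscale-then-upscale (mosaic) effect.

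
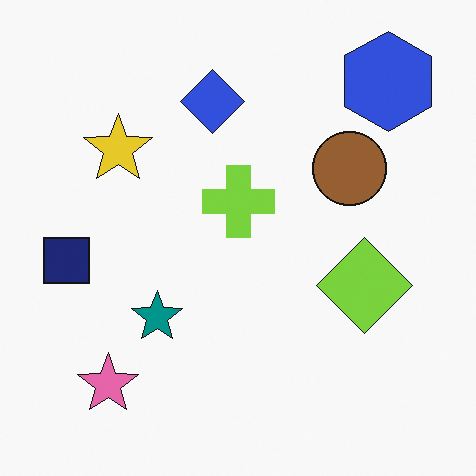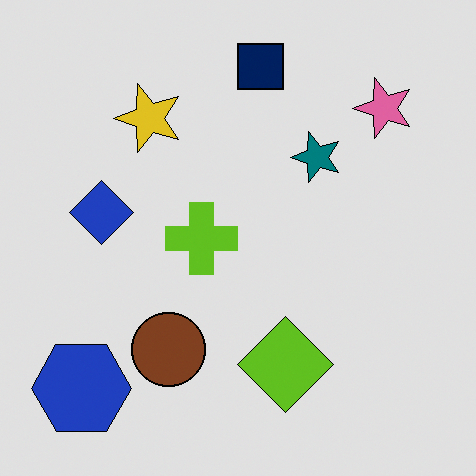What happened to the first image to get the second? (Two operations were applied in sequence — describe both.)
The transformation is: moderately posterized, then transposed (reflected across the top-left ↔ bottom-right diagonal).

Each flat color has snapped to a coarser quantized level — most visibly, the near-white background has dropped to a flat grey. Shapes have swapped their row and column positions — what was in the top-right is now in the bottom-left — a diagonal reflection.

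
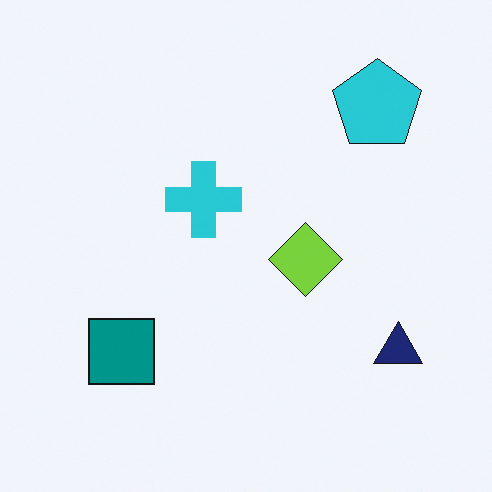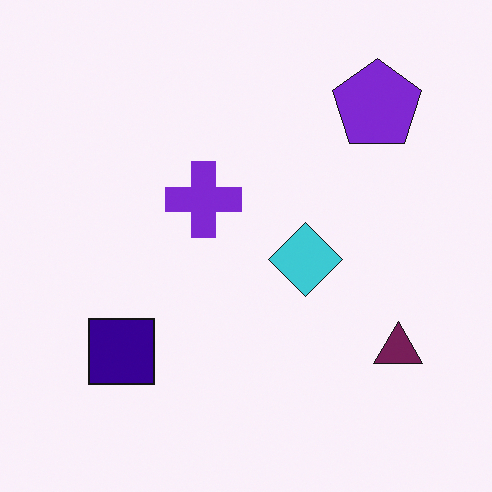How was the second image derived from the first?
Hue-shifted through roughly a third of the color wheel.

Every shape's color has rotated by the same amount around the hue wheel — a uniform hue shift.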